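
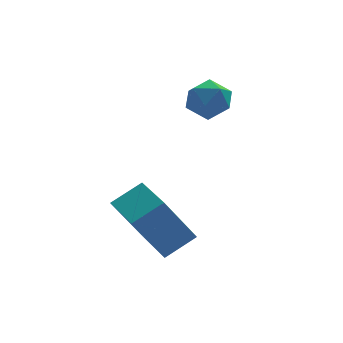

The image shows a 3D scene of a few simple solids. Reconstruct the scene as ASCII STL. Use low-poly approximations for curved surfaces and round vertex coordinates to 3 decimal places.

solid 
facet normal -0.941 0.199 0.272
outer loop
vertex -0.348 0.659 2.283
vertex -0.084 0.698 3.169
vertex -0.072 1.463 2.649
endloop
endfacet
facet normal -0.807 0.451 -0.382
outer loop
vertex -0.348 0.659 2.283
vertex -0.072 1.463 2.649
vertex 0.199 1.225 1.796
endloop
endfacet
facet normal -0.604 -0.097 -0.791
outer loop
vertex -0.348 0.659 2.283
vertex 0.199 1.225 1.796
vertex 0.354 0.312 1.79
endloop
endfacet
facet normal -0.613 -0.687 -0.389
outer loop
vertex -0.348 0.659 2.283
vertex 0.354 0.312 1.79
vertex 0.179 -0.013 2.639
endloop
endfacet
facet normal -0.822 -0.503 0.267
outer loop
vertex -0.348 0.659 2.283
vertex 0.179 -0.013 2.639
vertex -0.084 0.698 3.169
endloop
endfacet
facet normal -0.259 0.906 -0.335
outer loop
vertex 0.199 1.225 1.796
vertex -0.072 1.463 2.649
vertex 0.801 1.613 2.381
endloop
endfacet
facet normal -0.477 0.499 0.723
outer loop
vertex -0.072 1.463 2.649
vertex -0.084 0.698 3.169
vertex 0.626 1.288 3.23
endloop
endfacet
facet normal -0.284 -0.638 0.715
outer loop
vertex -0.084 0.698 3.169
vertex 0.179 -0.013 2.639
vertex 0.781 0.375 3.224
endloop
endfacet
facet normal 0.054 -0.936 -0.347
outer loop
vertex 0.179 -0.013 2.639
vertex 0.354 0.312 1.79
vertex 1.052 0.137 2.371
endloop
endfacet
facet normal 0.070 0.018 -0.997
outer loop
vertex 0.354 0.312 1.79
vertex 0.199 1.225 1.796
vertex 1.064 0.902 1.851
endloop
endfacet
facet normal 0.613 0.687 0.389
outer loop
vertex 1.328 0.941 2.737
vertex 0.801 1.613 2.381
vertex 0.626 1.288 3.23
endloop
endfacet
facet normal 0.604 0.097 0.791
outer loop
vertex 1.328 0.941 2.737
vertex 0.626 1.288 3.23
vertex 0.781 0.375 3.224
endloop
endfacet
facet normal 0.807 -0.451 0.382
outer loop
vertex 1.328 0.941 2.737
vertex 0.781 0.375 3.224
vertex 1.052 0.137 2.371
endloop
endfacet
facet normal 0.941 -0.199 -0.272
outer loop
vertex 1.328 0.941 2.737
vertex 1.052 0.137 2.371
vertex 1.064 0.902 1.851
endloop
endfacet
facet normal 0.822 0.503 -0.267
outer loop
vertex 1.328 0.941 2.737
vertex 1.064 0.902 1.851
vertex 0.801 1.613 2.381
endloop
endfacet
facet normal -0.054 0.936 0.347
outer loop
vertex 0.626 1.288 3.23
vertex 0.801 1.613 2.381
vertex -0.072 1.463 2.649
endloop
endfacet
facet normal -0.070 -0.018 0.997
outer loop
vertex 0.781 0.375 3.224
vertex 0.626 1.288 3.23
vertex -0.084 0.698 3.169
endloop
endfacet
facet normal 0.259 -0.906 0.335
outer loop
vertex 1.052 0.137 2.371
vertex 0.781 0.375 3.224
vertex 0.179 -0.013 2.639
endloop
endfacet
facet normal 0.477 -0.499 -0.723
outer loop
vertex 1.064 0.902 1.851
vertex 1.052 0.137 2.371
vertex 0.354 0.312 1.79
endloop
endfacet
facet normal 0.284 0.638 -0.715
outer loop
vertex 0.801 1.613 2.381
vertex 1.064 0.902 1.851
vertex 0.199 1.225 1.796
endloop
endfacet
facet normal -0.838 -0.194 -0.511
outer loop
vertex -3.082 -3.765 -0.41
vertex -3.433 -1.853 -0.559
vertex -1.989 -3.706 -2.225
endloop
endfacet
facet normal 0.180 -0.981 0.076
outer loop
vertex -0.867 -3.447 -1.541
vertex -3.082 -3.765 -0.41
vertex -1.989 -3.706 -2.225
endloop
endfacet
facet normal -0.838 -0.194 -0.511
outer loop
vertex -1.989 -3.706 -2.225
vertex -3.433 -1.853 -0.559
vertex -2.34 -1.794 -2.374
endloop
endfacet
facet normal 0.516 0.028 -0.856
outer loop
vertex -2.34 -1.794 -2.374
vertex -0.867 -3.447 -1.541
vertex -1.989 -3.706 -2.225
endloop
endfacet
facet normal -0.516 -0.028 0.856
outer loop
vertex -3.082 -3.765 -0.41
vertex -2.311 -1.594 0.125
vertex -3.433 -1.853 -0.559
endloop
endfacet
facet normal 0.180 -0.981 0.076
outer loop
vertex -1.96 -3.506 0.274
vertex -3.082 -3.765 -0.41
vertex -0.867 -3.447 -1.541
endloop
endfacet
facet normal -0.516 -0.028 0.856
outer loop
vertex -1.96 -3.506 0.274
vertex -2.311 -1.594 0.125
vertex -3.082 -3.765 -0.41
endloop
endfacet
facet normal -0.180 0.981 -0.076
outer loop
vertex -3.433 -1.853 -0.559
vertex -2.311 -1.594 0.125
vertex -2.34 -1.794 -2.374
endloop
endfacet
facet normal 0.516 0.028 -0.856
outer loop
vertex -1.218 -1.535 -1.69
vertex -0.867 -3.447 -1.541
vertex -2.34 -1.794 -2.374
endloop
endfacet
facet normal -0.180 0.981 -0.076
outer loop
vertex -2.34 -1.794 -2.374
vertex -2.311 -1.594 0.125
vertex -1.218 -1.535 -1.69
endloop
endfacet
facet normal 0.838 0.194 0.511
outer loop
vertex -1.218 -1.535 -1.69
vertex -1.96 -3.506 0.274
vertex -0.867 -3.447 -1.541
endloop
endfacet
facet normal 0.838 0.194 0.511
outer loop
vertex -2.311 -1.594 0.125
vertex -1.96 -3.506 0.274
vertex -1.218 -1.535 -1.69
endloop
endfacet

endsolid


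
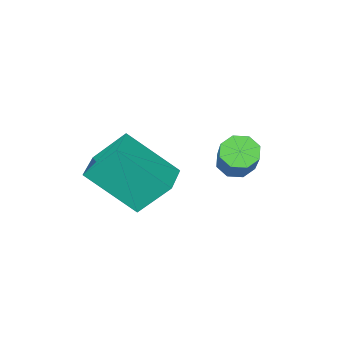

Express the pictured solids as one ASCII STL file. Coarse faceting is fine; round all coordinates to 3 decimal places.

solid 
facet normal -0.410 -0.614 -0.674
outer loop
vertex -3.272 -1.96 -3.883
vertex -3.652 -2.086 -3.537
vertex -3.594 -1.715 -3.91
endloop
endfacet
facet normal 0.449 0.509 -0.735
outer loop
vertex -3.272 -1.96 -3.883
vertex -3.594 -1.715 -3.91
vertex -2.607 -0.967 -2.789
endloop
endfacet
facet normal 0.449 0.509 -0.735
outer loop
vertex -2.607 -0.967 -2.789
vertex -3.594 -1.715 -3.91
vertex -2.929 -0.722 -2.816
endloop
endfacet
facet normal 0.410 0.613 0.676
outer loop
vertex -2.607 -0.967 -2.789
vertex -2.929 -0.722 -2.816
vertex -2.988 -1.094 -2.443
endloop
endfacet
facet normal -0.412 -0.613 -0.674
outer loop
vertex -3.594 -1.715 -3.91
vertex -3.652 -2.086 -3.537
vertex -3.95 -1.687 -3.718
endloop
endfacet
facet normal -0.244 0.787 -0.566
outer loop
vertex -3.594 -1.715 -3.91
vertex -3.95 -1.687 -3.718
vertex -2.929 -0.722 -2.816
endloop
endfacet
facet normal -0.244 0.787 -0.566
outer loop
vertex -2.929 -0.722 -2.816
vertex -3.95 -1.687 -3.718
vertex -3.285 -0.694 -2.624
endloop
endfacet
facet normal 0.412 0.612 0.675
outer loop
vertex -2.929 -0.722 -2.816
vertex -3.285 -0.694 -2.624
vertex -2.988 -1.094 -2.443
endloop
endfacet
facet normal -0.410 -0.613 -0.676
outer loop
vertex -3.95 -1.687 -3.718
vertex -3.652 -2.086 -3.537
vertex -4.132 -1.894 -3.42
endloop
endfacet
facet normal -0.794 0.604 -0.065
outer loop
vertex -3.95 -1.687 -3.718
vertex -4.132 -1.894 -3.42
vertex -3.285 -0.694 -2.624
endloop
endfacet
facet normal -0.794 0.604 -0.065
outer loop
vertex -3.285 -0.694 -2.624
vertex -4.132 -1.894 -3.42
vertex -3.467 -0.901 -2.326
endloop
endfacet
facet normal 0.411 0.611 0.676
outer loop
vertex -3.285 -0.694 -2.624
vertex -3.467 -0.901 -2.326
vertex -2.988 -1.094 -2.443
endloop
endfacet
facet normal -0.410 -0.612 -0.676
outer loop
vertex -4.132 -1.894 -3.42
vertex -3.652 -2.086 -3.537
vertex -4.033 -2.213 -3.191
endloop
endfacet
facet normal -0.878 0.067 0.473
outer loop
vertex -4.132 -1.894 -3.42
vertex -4.033 -2.213 -3.191
vertex -3.467 -0.901 -2.326
endloop
endfacet
facet normal -0.878 0.067 0.473
outer loop
vertex -3.467 -0.901 -2.326
vertex -4.033 -2.213 -3.191
vertex -3.368 -1.22 -2.097
endloop
endfacet
facet normal 0.412 0.612 0.675
outer loop
vertex -3.467 -0.901 -2.326
vertex -3.368 -1.22 -2.097
vertex -2.988 -1.094 -2.443
endloop
endfacet
facet normal -0.410 -0.613 -0.676
outer loop
vertex -4.033 -2.213 -3.191
vertex -3.652 -2.086 -3.537
vertex -3.711 -2.458 -3.164
endloop
endfacet
facet normal -0.449 -0.509 0.735
outer loop
vertex -4.033 -2.213 -3.191
vertex -3.711 -2.458 -3.164
vertex -3.368 -1.22 -2.097
endloop
endfacet
facet normal -0.449 -0.509 0.735
outer loop
vertex -3.368 -1.22 -2.097
vertex -3.711 -2.458 -3.164
vertex -3.046 -1.465 -2.07
endloop
endfacet
facet normal 0.410 0.614 0.674
outer loop
vertex -3.368 -1.22 -2.097
vertex -3.046 -1.465 -2.07
vertex -2.988 -1.094 -2.443
endloop
endfacet
facet normal -0.412 -0.612 -0.675
outer loop
vertex -3.711 -2.458 -3.164
vertex -3.652 -2.086 -3.537
vertex -3.355 -2.486 -3.356
endloop
endfacet
facet normal 0.244 -0.787 0.566
outer loop
vertex -3.711 -2.458 -3.164
vertex -3.355 -2.486 -3.356
vertex -3.046 -1.465 -2.07
endloop
endfacet
facet normal 0.244 -0.787 0.566
outer loop
vertex -3.046 -1.465 -2.07
vertex -3.355 -2.486 -3.356
vertex -2.69 -1.493 -2.262
endloop
endfacet
facet normal 0.412 0.613 0.674
outer loop
vertex -3.046 -1.465 -2.07
vertex -2.69 -1.493 -2.262
vertex -2.988 -1.094 -2.443
endloop
endfacet
facet normal -0.411 -0.611 -0.676
outer loop
vertex -3.355 -2.486 -3.356
vertex -3.652 -2.086 -3.537
vertex -3.173 -2.279 -3.654
endloop
endfacet
facet normal 0.794 -0.604 0.065
outer loop
vertex -3.355 -2.486 -3.356
vertex -3.173 -2.279 -3.654
vertex -2.69 -1.493 -2.262
endloop
endfacet
facet normal 0.794 -0.604 0.065
outer loop
vertex -2.69 -1.493 -2.262
vertex -3.173 -2.279 -3.654
vertex -2.508 -1.286 -2.56
endloop
endfacet
facet normal 0.410 0.613 0.676
outer loop
vertex -2.69 -1.493 -2.262
vertex -2.508 -1.286 -2.56
vertex -2.988 -1.094 -2.443
endloop
endfacet
facet normal -0.412 -0.612 -0.675
outer loop
vertex -3.173 -2.279 -3.654
vertex -3.652 -2.086 -3.537
vertex -3.272 -1.96 -3.883
endloop
endfacet
facet normal 0.878 -0.067 -0.473
outer loop
vertex -3.173 -2.279 -3.654
vertex -3.272 -1.96 -3.883
vertex -2.508 -1.286 -2.56
endloop
endfacet
facet normal 0.878 -0.067 -0.473
outer loop
vertex -2.508 -1.286 -2.56
vertex -3.272 -1.96 -3.883
vertex -2.607 -0.967 -2.789
endloop
endfacet
facet normal 0.410 0.612 0.676
outer loop
vertex -2.508 -1.286 -2.56
vertex -2.607 -0.967 -2.789
vertex -2.988 -1.094 -2.443
endloop
endfacet
facet normal -0.513 0.551 -0.658
outer loop
vertex -2.235 -2.552 -3.588
vertex -1.469 -1.849 -3.596
vertex -1.649 -3.202 -4.589
endloop
endfacet
facet normal -0.737 -0.676 0.008
outer loop
vertex -0.711 -4.211 -3.384
vertex -2.235 -2.552 -3.588
vertex -1.649 -3.202 -4.589
endloop
endfacet
facet normal -0.512 0.552 -0.659
outer loop
vertex -1.649 -3.202 -4.589
vertex -1.469 -1.849 -3.596
vertex -0.882 -2.5 -4.597
endloop
endfacet
facet normal 0.440 -0.490 -0.753
outer loop
vertex -0.882 -2.5 -4.597
vertex -0.711 -4.211 -3.384
vertex -1.649 -3.202 -4.589
endloop
endfacet
facet normal -0.441 0.489 0.753
outer loop
vertex -2.235 -2.552 -3.588
vertex -0.531 -2.858 -2.391
vertex -1.469 -1.849 -3.596
endloop
endfacet
facet normal -0.737 -0.676 0.008
outer loop
vertex -1.298 -3.56 -2.383
vertex -2.235 -2.552 -3.588
vertex -0.711 -4.211 -3.384
endloop
endfacet
facet normal -0.441 0.490 0.752
outer loop
vertex -1.298 -3.56 -2.383
vertex -0.531 -2.858 -2.391
vertex -2.235 -2.552 -3.588
endloop
endfacet
facet normal 0.737 0.676 -0.008
outer loop
vertex -1.469 -1.849 -3.596
vertex -0.531 -2.858 -2.391
vertex -0.882 -2.5 -4.597
endloop
endfacet
facet normal 0.441 -0.489 -0.752
outer loop
vertex 0.055 -3.508 -3.392
vertex -0.711 -4.211 -3.384
vertex -0.882 -2.5 -4.597
endloop
endfacet
facet normal 0.737 0.676 -0.008
outer loop
vertex -0.882 -2.5 -4.597
vertex -0.531 -2.858 -2.391
vertex 0.055 -3.508 -3.392
endloop
endfacet
facet normal 0.512 -0.551 0.659
outer loop
vertex 0.055 -3.508 -3.392
vertex -1.298 -3.56 -2.383
vertex -0.711 -4.211 -3.384
endloop
endfacet
facet normal 0.512 -0.552 0.658
outer loop
vertex -0.531 -2.858 -2.391
vertex -1.298 -3.56 -2.383
vertex 0.055 -3.508 -3.392
endloop
endfacet

endsolid


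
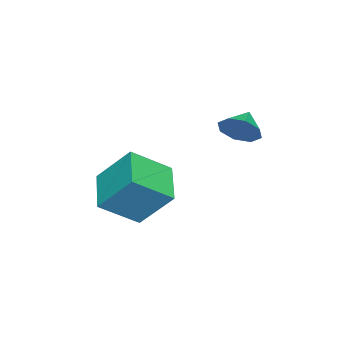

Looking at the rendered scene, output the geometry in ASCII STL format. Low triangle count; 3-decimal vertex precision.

solid 
facet normal -0.540 0.621 -0.568
outer loop
vertex -0.429 1.529 1.319
vertex 1.145 2.295 0.661
vertex -0.4 0.193 -0.169
endloop
endfacet
facet normal -0.842 -0.410 0.352
outer loop
vertex 0.615 -0.975 0.899
vertex -0.429 1.529 1.319
vertex -0.4 0.193 -0.169
endloop
endfacet
facet normal -0.540 0.621 -0.568
outer loop
vertex -0.4 0.193 -0.169
vertex 1.145 2.295 0.661
vertex 1.173 0.959 -0.827
endloop
endfacet
facet normal 0.014 -0.668 -0.744
outer loop
vertex 1.173 0.959 -0.827
vertex 0.615 -0.975 0.899
vertex -0.4 0.193 -0.169
endloop
endfacet
facet normal -0.014 0.668 0.744
outer loop
vertex -0.429 1.529 1.319
vertex 2.16 1.127 1.729
vertex 1.145 2.295 0.661
endloop
endfacet
facet normal -0.841 -0.410 0.352
outer loop
vertex 0.587 0.361 2.387
vertex -0.429 1.529 1.319
vertex 0.615 -0.975 0.899
endloop
endfacet
facet normal -0.014 0.668 0.744
outer loop
vertex 0.587 0.361 2.387
vertex 2.16 1.127 1.729
vertex -0.429 1.529 1.319
endloop
endfacet
facet normal 0.842 0.410 -0.352
outer loop
vertex 1.145 2.295 0.661
vertex 2.16 1.127 1.729
vertex 1.173 0.959 -0.827
endloop
endfacet
facet normal 0.014 -0.668 -0.744
outer loop
vertex 2.189 -0.209 0.241
vertex 0.615 -0.975 0.899
vertex 1.173 0.959 -0.827
endloop
endfacet
facet normal 0.841 0.410 -0.352
outer loop
vertex 1.173 0.959 -0.827
vertex 2.16 1.127 1.729
vertex 2.189 -0.209 0.241
endloop
endfacet
facet normal 0.540 -0.621 0.568
outer loop
vertex 2.189 -0.209 0.241
vertex 0.587 0.361 2.387
vertex 0.615 -0.975 0.899
endloop
endfacet
facet normal 0.540 -0.621 0.568
outer loop
vertex 2.16 1.127 1.729
vertex 0.587 0.361 2.387
vertex 2.189 -0.209 0.241
endloop
endfacet
facet normal 0.873 0.002 -0.487
outer loop
vertex -2.514 3.548 3.192
vertex -2.901 3.171 2.497
vertex -2.758 4.0 2.756
endloop
endfacet
facet normal -0.249 0.599 0.761
outer loop
vertex -2.514 3.548 3.192
vertex -2.758 4.0 2.756
vertex -3.879 3.169 3.043
endloop
endfacet
facet normal 0.873 0.002 -0.488
outer loop
vertex -2.758 4.0 2.756
vertex -2.901 3.171 2.497
vertex -3.086 3.967 2.169
endloop
endfacet
facet normal -0.534 0.807 0.253
outer loop
vertex -2.758 4.0 2.756
vertex -3.086 3.967 2.169
vertex -3.879 3.169 3.043
endloop
endfacet
facet normal 0.873 0.002 -0.488
outer loop
vertex -3.086 3.967 2.169
vertex -2.901 3.171 2.497
vertex -3.306 3.468 1.774
endloop
endfacet
facet normal -0.806 0.542 -0.236
outer loop
vertex -3.086 3.967 2.169
vertex -3.306 3.468 1.774
vertex -3.879 3.169 3.043
endloop
endfacet
facet normal 0.873 0.002 -0.488
outer loop
vertex -3.306 3.468 1.774
vertex -2.901 3.171 2.497
vertex -3.289 2.795 1.802
endloop
endfacet
facet normal -0.907 -0.040 -0.419
outer loop
vertex -3.306 3.468 1.774
vertex -3.289 2.795 1.802
vertex -3.879 3.169 3.043
endloop
endfacet
facet normal 0.873 0.003 -0.489
outer loop
vertex -3.289 2.795 1.802
vertex -2.901 3.171 2.497
vertex -3.044 2.343 2.237
endloop
endfacet
facet normal -0.776 -0.602 -0.188
outer loop
vertex -3.289 2.795 1.802
vertex -3.044 2.343 2.237
vertex -3.879 3.169 3.043
endloop
endfacet
facet normal 0.873 0.002 -0.487
outer loop
vertex -3.044 2.343 2.237
vertex -2.901 3.171 2.497
vertex -2.716 2.376 2.825
endloop
endfacet
facet normal -0.492 -0.810 0.320
outer loop
vertex -3.044 2.343 2.237
vertex -2.716 2.376 2.825
vertex -3.879 3.169 3.043
endloop
endfacet
facet normal 0.873 0.002 -0.488
outer loop
vertex -2.716 2.376 2.825
vertex -2.901 3.171 2.497
vertex -2.496 2.875 3.22
endloop
endfacet
facet normal -0.219 -0.544 0.810
outer loop
vertex -2.716 2.376 2.825
vertex -2.496 2.875 3.22
vertex -3.879 3.169 3.043
endloop
endfacet
facet normal 0.873 0.003 -0.488
outer loop
vertex -2.496 2.875 3.22
vertex -2.901 3.171 2.497
vertex -2.514 3.548 3.192
endloop
endfacet
facet normal -0.119 0.038 0.992
outer loop
vertex -2.496 2.875 3.22
vertex -2.514 3.548 3.192
vertex -3.879 3.169 3.043
endloop
endfacet

endsolid


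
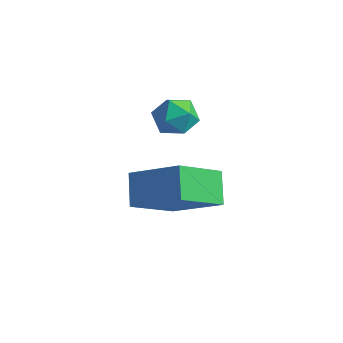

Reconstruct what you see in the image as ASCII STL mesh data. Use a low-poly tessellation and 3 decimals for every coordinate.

solid 
facet normal -0.366 0.446 0.816
outer loop
vertex 1.271 1.65 1.574
vertex 0.569 1.396 1.398
vertex 1.032 0.971 1.838
endloop
endfacet
facet normal 0.311 0.247 0.918
outer loop
vertex 1.271 1.65 1.574
vertex 1.032 0.971 1.838
vertex 1.749 1.049 1.574
endloop
endfacet
facet normal 0.710 0.565 0.419
outer loop
vertex 1.271 1.65 1.574
vertex 1.749 1.049 1.574
vertex 1.728 1.523 0.971
endloop
endfacet
facet normal 0.280 0.960 0.010
outer loop
vertex 1.271 1.65 1.574
vertex 1.728 1.523 0.971
vertex 0.999 1.737 0.862
endloop
endfacet
facet normal -0.385 0.887 0.255
outer loop
vertex 1.271 1.65 1.574
vertex 0.999 1.737 0.862
vertex 0.569 1.396 1.398
endloop
endfacet
facet normal 0.351 -0.458 0.817
outer loop
vertex 1.749 1.049 1.574
vertex 1.032 0.971 1.838
vertex 1.341 0.423 1.398
endloop
endfacet
facet normal -0.745 -0.136 0.653
outer loop
vertex 1.032 0.971 1.838
vertex 0.569 1.396 1.398
vertex 0.612 0.637 1.289
endloop
endfacet
facet normal -0.776 0.577 -0.255
outer loop
vertex 0.569 1.396 1.398
vertex 0.999 1.737 0.862
vertex 0.591 1.111 0.686
endloop
endfacet
facet normal 0.302 0.695 -0.653
outer loop
vertex 0.999 1.737 0.862
vertex 1.728 1.523 0.971
vertex 1.308 1.189 0.422
endloop
endfacet
facet normal 0.998 0.055 0.009
outer loop
vertex 1.728 1.523 0.971
vertex 1.749 1.049 1.574
vertex 1.771 0.764 0.862
endloop
endfacet
facet normal -0.280 -0.960 -0.010
outer loop
vertex 1.069 0.51 0.686
vertex 1.341 0.423 1.398
vertex 0.612 0.637 1.289
endloop
endfacet
facet normal -0.710 -0.565 -0.419
outer loop
vertex 1.069 0.51 0.686
vertex 0.612 0.637 1.289
vertex 0.591 1.111 0.686
endloop
endfacet
facet normal -0.311 -0.247 -0.918
outer loop
vertex 1.069 0.51 0.686
vertex 0.591 1.111 0.686
vertex 1.308 1.189 0.422
endloop
endfacet
facet normal 0.366 -0.446 -0.816
outer loop
vertex 1.069 0.51 0.686
vertex 1.308 1.189 0.422
vertex 1.771 0.764 0.862
endloop
endfacet
facet normal 0.385 -0.887 -0.255
outer loop
vertex 1.069 0.51 0.686
vertex 1.771 0.764 0.862
vertex 1.341 0.423 1.398
endloop
endfacet
facet normal -0.302 -0.695 0.653
outer loop
vertex 0.612 0.637 1.289
vertex 1.341 0.423 1.398
vertex 1.032 0.971 1.838
endloop
endfacet
facet normal -0.998 -0.055 -0.009
outer loop
vertex 0.591 1.111 0.686
vertex 0.612 0.637 1.289
vertex 0.569 1.396 1.398
endloop
endfacet
facet normal -0.351 0.458 -0.817
outer loop
vertex 1.308 1.189 0.422
vertex 0.591 1.111 0.686
vertex 0.999 1.737 0.862
endloop
endfacet
facet normal 0.745 0.136 -0.653
outer loop
vertex 1.771 0.764 0.862
vertex 1.308 1.189 0.422
vertex 1.728 1.523 0.971
endloop
endfacet
facet normal 0.776 -0.577 0.255
outer loop
vertex 1.341 0.423 1.398
vertex 1.771 0.764 0.862
vertex 1.749 1.049 1.574
endloop
endfacet
facet normal -0.518 0.555 0.651
outer loop
vertex 1.972 0.294 -0.195
vertex 2.282 1.889 -1.309
vertex 0.332 -0.077 -1.183
endloop
endfacet
facet normal -0.157 -0.810 0.565
outer loop
vertex 0.958 -0.749 -1.971
vertex 1.972 0.294 -0.195
vertex 0.332 -0.077 -1.183
endloop
endfacet
facet normal -0.518 0.555 0.651
outer loop
vertex 0.332 -0.077 -1.183
vertex 2.282 1.889 -1.309
vertex 0.642 1.518 -2.297
endloop
endfacet
facet normal -0.841 -0.190 -0.506
outer loop
vertex 0.642 1.518 -2.297
vertex 0.958 -0.749 -1.971
vertex 0.332 -0.077 -1.183
endloop
endfacet
facet normal 0.841 0.190 0.506
outer loop
vertex 1.972 0.294 -0.195
vertex 2.908 1.217 -2.097
vertex 2.282 1.889 -1.309
endloop
endfacet
facet normal -0.157 -0.810 0.565
outer loop
vertex 2.598 -0.378 -0.983
vertex 1.972 0.294 -0.195
vertex 0.958 -0.749 -1.971
endloop
endfacet
facet normal 0.841 0.190 0.506
outer loop
vertex 2.598 -0.378 -0.983
vertex 2.908 1.217 -2.097
vertex 1.972 0.294 -0.195
endloop
endfacet
facet normal 0.157 0.810 -0.565
outer loop
vertex 2.282 1.889 -1.309
vertex 2.908 1.217 -2.097
vertex 0.642 1.518 -2.297
endloop
endfacet
facet normal -0.841 -0.190 -0.506
outer loop
vertex 1.268 0.846 -3.085
vertex 0.958 -0.749 -1.971
vertex 0.642 1.518 -2.297
endloop
endfacet
facet normal 0.157 0.810 -0.565
outer loop
vertex 0.642 1.518 -2.297
vertex 2.908 1.217 -2.097
vertex 1.268 0.846 -3.085
endloop
endfacet
facet normal 0.518 -0.555 -0.651
outer loop
vertex 1.268 0.846 -3.085
vertex 2.598 -0.378 -0.983
vertex 0.958 -0.749 -1.971
endloop
endfacet
facet normal 0.518 -0.555 -0.651
outer loop
vertex 2.908 1.217 -2.097
vertex 2.598 -0.378 -0.983
vertex 1.268 0.846 -3.085
endloop
endfacet

endsolid


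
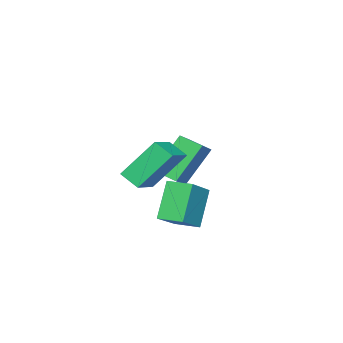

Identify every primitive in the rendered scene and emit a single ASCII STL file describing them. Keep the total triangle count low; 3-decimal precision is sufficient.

solid 
facet normal -0.558 0.251 0.791
outer loop
vertex -1.622 1.458 0.121
vertex -1.567 2.592 -0.2
vertex -2.633 1.318 -0.547
endloop
endfacet
facet normal -0.047 -0.961 0.272
outer loop
vertex -1.413 0.768 -2.28
vertex -1.622 1.458 0.121
vertex -2.633 1.318 -0.547
endloop
endfacet
facet normal -0.558 0.251 0.791
outer loop
vertex -2.633 1.318 -0.547
vertex -1.567 2.592 -0.2
vertex -2.578 2.452 -0.868
endloop
endfacet
facet normal -0.829 -0.115 -0.547
outer loop
vertex -2.578 2.452 -0.868
vertex -1.413 0.768 -2.28
vertex -2.633 1.318 -0.547
endloop
endfacet
facet normal 0.829 0.115 0.547
outer loop
vertex -1.622 1.458 0.121
vertex -0.347 2.042 -1.933
vertex -1.567 2.592 -0.2
endloop
endfacet
facet normal -0.047 -0.961 0.272
outer loop
vertex -0.402 0.908 -1.612
vertex -1.622 1.458 0.121
vertex -1.413 0.768 -2.28
endloop
endfacet
facet normal 0.829 0.115 0.547
outer loop
vertex -0.402 0.908 -1.612
vertex -0.347 2.042 -1.933
vertex -1.622 1.458 0.121
endloop
endfacet
facet normal 0.047 0.961 -0.272
outer loop
vertex -1.567 2.592 -0.2
vertex -0.347 2.042 -1.933
vertex -2.578 2.452 -0.868
endloop
endfacet
facet normal -0.829 -0.115 -0.547
outer loop
vertex -1.358 1.902 -2.601
vertex -1.413 0.768 -2.28
vertex -2.578 2.452 -0.868
endloop
endfacet
facet normal 0.047 0.961 -0.272
outer loop
vertex -2.578 2.452 -0.868
vertex -0.347 2.042 -1.933
vertex -1.358 1.902 -2.601
endloop
endfacet
facet normal 0.558 -0.251 -0.791
outer loop
vertex -1.358 1.902 -2.601
vertex -0.402 0.908 -1.612
vertex -1.413 0.768 -2.28
endloop
endfacet
facet normal 0.558 -0.251 -0.791
outer loop
vertex -0.347 2.042 -1.933
vertex -0.402 0.908 -1.612
vertex -1.358 1.902 -2.601
endloop
endfacet
facet normal -0.909 -0.132 -0.395
outer loop
vertex 1.796 3.02 1.463
vertex 1.888 3.89 0.96
vertex 2.677 1.959 -0.212
endloop
endfacet
facet normal -0.091 -0.862 0.498
outer loop
vertex 4.132 2.17 0.42
vertex 1.796 3.02 1.463
vertex 2.677 1.959 -0.212
endloop
endfacet
facet normal -0.909 -0.131 -0.396
outer loop
vertex 2.677 1.959 -0.212
vertex 1.888 3.89 0.96
vertex 2.77 2.83 -0.715
endloop
endfacet
facet normal 0.406 -0.489 -0.772
outer loop
vertex 2.77 2.83 -0.715
vertex 4.132 2.17 0.42
vertex 2.677 1.959 -0.212
endloop
endfacet
facet normal -0.406 0.489 0.772
outer loop
vertex 1.796 3.02 1.463
vertex 3.343 4.101 1.592
vertex 1.888 3.89 0.96
endloop
endfacet
facet normal -0.092 -0.863 0.498
outer loop
vertex 3.25 3.23 2.095
vertex 1.796 3.02 1.463
vertex 4.132 2.17 0.42
endloop
endfacet
facet normal -0.406 0.489 0.772
outer loop
vertex 3.25 3.23 2.095
vertex 3.343 4.101 1.592
vertex 1.796 3.02 1.463
endloop
endfacet
facet normal 0.091 0.862 -0.498
outer loop
vertex 1.888 3.89 0.96
vertex 3.343 4.101 1.592
vertex 2.77 2.83 -0.715
endloop
endfacet
facet normal 0.406 -0.489 -0.772
outer loop
vertex 4.224 3.04 -0.083
vertex 4.132 2.17 0.42
vertex 2.77 2.83 -0.715
endloop
endfacet
facet normal 0.092 0.862 -0.498
outer loop
vertex 2.77 2.83 -0.715
vertex 3.343 4.101 1.592
vertex 4.224 3.04 -0.083
endloop
endfacet
facet normal 0.909 0.132 0.395
outer loop
vertex 4.224 3.04 -0.083
vertex 3.25 3.23 2.095
vertex 4.132 2.17 0.42
endloop
endfacet
facet normal 0.909 0.131 0.395
outer loop
vertex 3.343 4.101 1.592
vertex 3.25 3.23 2.095
vertex 4.224 3.04 -0.083
endloop
endfacet
facet normal -0.552 -0.099 0.828
outer loop
vertex 2.589 3.372 -0.321
vertex 2.468 4.495 -0.268
vertex 1.042 3.255 -1.365
endloop
endfacet
facet normal 0.107 -0.993 -0.047
outer loop
vertex 2.112 3.445 -2.972
vertex 2.589 3.372 -0.321
vertex 1.042 3.255 -1.365
endloop
endfacet
facet normal -0.551 -0.099 0.828
outer loop
vertex 1.042 3.255 -1.365
vertex 2.468 4.495 -0.268
vertex 0.921 4.377 -1.312
endloop
endfacet
facet normal -0.827 -0.063 -0.558
outer loop
vertex 0.921 4.377 -1.312
vertex 2.112 3.445 -2.972
vertex 1.042 3.255 -1.365
endloop
endfacet
facet normal 0.827 0.063 0.558
outer loop
vertex 2.589 3.372 -0.321
vertex 3.538 4.685 -1.875
vertex 2.468 4.495 -0.268
endloop
endfacet
facet normal 0.107 -0.993 -0.047
outer loop
vertex 3.659 3.563 -1.928
vertex 2.589 3.372 -0.321
vertex 2.112 3.445 -2.972
endloop
endfacet
facet normal 0.827 0.063 0.558
outer loop
vertex 3.659 3.563 -1.928
vertex 3.538 4.685 -1.875
vertex 2.589 3.372 -0.321
endloop
endfacet
facet normal -0.107 0.993 0.046
outer loop
vertex 2.468 4.495 -0.268
vertex 3.538 4.685 -1.875
vertex 0.921 4.377 -1.312
endloop
endfacet
facet normal -0.827 -0.063 -0.558
outer loop
vertex 1.991 4.568 -2.919
vertex 2.112 3.445 -2.972
vertex 0.921 4.377 -1.312
endloop
endfacet
facet normal -0.107 0.993 0.047
outer loop
vertex 0.921 4.377 -1.312
vertex 3.538 4.685 -1.875
vertex 1.991 4.568 -2.919
endloop
endfacet
facet normal 0.551 0.099 -0.828
outer loop
vertex 1.991 4.568 -2.919
vertex 3.659 3.563 -1.928
vertex 2.112 3.445 -2.972
endloop
endfacet
facet normal 0.552 0.099 -0.828
outer loop
vertex 3.538 4.685 -1.875
vertex 3.659 3.563 -1.928
vertex 1.991 4.568 -2.919
endloop
endfacet

endsolid


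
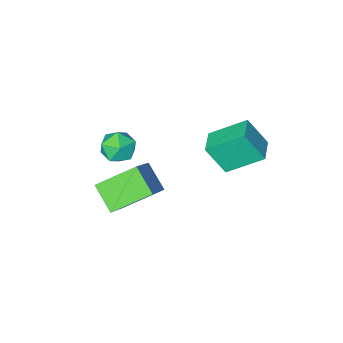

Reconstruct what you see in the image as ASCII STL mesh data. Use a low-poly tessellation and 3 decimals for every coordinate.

solid 
facet normal -0.385 0.408 -0.828
outer loop
vertex -1.921 3.706 2.088
vertex -1.25 4.546 2.19
vertex -0.753 2.889 1.143
endloop
endfacet
facet normal -0.621 -0.778 -0.095
outer loop
vertex -0.21 2.314 2.31
vertex -1.921 3.706 2.088
vertex -0.753 2.889 1.143
endloop
endfacet
facet normal -0.386 0.407 -0.828
outer loop
vertex -0.753 2.889 1.143
vertex -1.25 4.546 2.19
vertex -0.083 3.729 1.244
endloop
endfacet
facet normal 0.682 -0.478 -0.553
outer loop
vertex -0.083 3.729 1.244
vertex -0.21 2.314 2.31
vertex -0.753 2.889 1.143
endloop
endfacet
facet normal -0.682 0.478 0.553
outer loop
vertex -1.921 3.706 2.088
vertex -0.707 3.971 3.357
vertex -1.25 4.546 2.19
endloop
endfacet
facet normal -0.621 -0.778 -0.094
outer loop
vertex -1.377 3.131 3.256
vertex -1.921 3.706 2.088
vertex -0.21 2.314 2.31
endloop
endfacet
facet normal -0.682 0.478 0.553
outer loop
vertex -1.377 3.131 3.256
vertex -0.707 3.971 3.357
vertex -1.921 3.706 2.088
endloop
endfacet
facet normal 0.621 0.778 0.094
outer loop
vertex -1.25 4.546 2.19
vertex -0.707 3.971 3.357
vertex -0.083 3.729 1.244
endloop
endfacet
facet normal 0.682 -0.478 -0.553
outer loop
vertex 0.461 3.154 2.412
vertex -0.21 2.314 2.31
vertex -0.083 3.729 1.244
endloop
endfacet
facet normal 0.621 0.778 0.094
outer loop
vertex -0.083 3.729 1.244
vertex -0.707 3.971 3.357
vertex 0.461 3.154 2.412
endloop
endfacet
facet normal 0.385 -0.408 0.828
outer loop
vertex 0.461 3.154 2.412
vertex -1.377 3.131 3.256
vertex -0.21 2.314 2.31
endloop
endfacet
facet normal 0.385 -0.407 0.828
outer loop
vertex -0.707 3.971 3.357
vertex -1.377 3.131 3.256
vertex 0.461 3.154 2.412
endloop
endfacet
facet normal 0.433 0.139 0.891
outer loop
vertex 3.599 2.439 3.549
vertex 3.319 1.767 3.79
vertex 4.007 1.796 3.451
endloop
endfacet
facet normal 0.808 0.456 0.372
outer loop
vertex 3.599 2.439 3.549
vertex 4.007 1.796 3.451
vertex 3.971 2.318 2.889
endloop
endfacet
facet normal 0.380 0.924 0.045
outer loop
vertex 3.599 2.439 3.549
vertex 3.971 2.318 2.889
vertex 3.262 2.61 2.881
endloop
endfacet
facet normal -0.258 0.897 0.360
outer loop
vertex 3.599 2.439 3.549
vertex 3.262 2.61 2.881
vertex 2.858 2.27 3.438
endloop
endfacet
facet normal -0.226 0.411 0.883
outer loop
vertex 3.599 2.439 3.549
vertex 2.858 2.27 3.438
vertex 3.319 1.767 3.79
endloop
endfacet
facet normal 0.994 -0.042 -0.103
outer loop
vertex 3.971 2.318 2.889
vertex 4.007 1.796 3.451
vertex 3.922 1.57 2.722
endloop
endfacet
facet normal 0.386 -0.557 0.736
outer loop
vertex 4.007 1.796 3.451
vertex 3.319 1.767 3.79
vertex 3.518 1.23 3.279
endloop
endfacet
facet normal -0.680 -0.117 0.724
outer loop
vertex 3.319 1.767 3.79
vertex 2.858 2.27 3.438
vertex 2.809 1.522 3.271
endloop
endfacet
facet normal -0.732 0.670 -0.122
outer loop
vertex 2.858 2.27 3.438
vertex 3.262 2.61 2.881
vertex 2.773 2.044 2.709
endloop
endfacet
facet normal 0.301 0.714 -0.633
outer loop
vertex 3.262 2.61 2.881
vertex 3.971 2.318 2.889
vertex 3.461 2.073 2.37
endloop
endfacet
facet normal 0.258 -0.897 -0.360
outer loop
vertex 3.181 1.401 2.611
vertex 3.922 1.57 2.722
vertex 3.518 1.23 3.279
endloop
endfacet
facet normal -0.380 -0.924 -0.045
outer loop
vertex 3.181 1.401 2.611
vertex 3.518 1.23 3.279
vertex 2.809 1.522 3.271
endloop
endfacet
facet normal -0.808 -0.456 -0.372
outer loop
vertex 3.181 1.401 2.611
vertex 2.809 1.522 3.271
vertex 2.773 2.044 2.709
endloop
endfacet
facet normal -0.433 -0.139 -0.891
outer loop
vertex 3.181 1.401 2.611
vertex 2.773 2.044 2.709
vertex 3.461 2.073 2.37
endloop
endfacet
facet normal 0.226 -0.411 -0.883
outer loop
vertex 3.181 1.401 2.611
vertex 3.461 2.073 2.37
vertex 3.922 1.57 2.722
endloop
endfacet
facet normal 0.732 -0.670 0.122
outer loop
vertex 3.518 1.23 3.279
vertex 3.922 1.57 2.722
vertex 4.007 1.796 3.451
endloop
endfacet
facet normal -0.301 -0.714 0.633
outer loop
vertex 2.809 1.522 3.271
vertex 3.518 1.23 3.279
vertex 3.319 1.767 3.79
endloop
endfacet
facet normal -0.994 0.042 0.103
outer loop
vertex 2.773 2.044 2.709
vertex 2.809 1.522 3.271
vertex 2.858 2.27 3.438
endloop
endfacet
facet normal -0.386 0.557 -0.736
outer loop
vertex 3.461 2.073 2.37
vertex 2.773 2.044 2.709
vertex 3.262 2.61 2.881
endloop
endfacet
facet normal 0.680 0.117 -0.724
outer loop
vertex 3.922 1.57 2.722
vertex 3.461 2.073 2.37
vertex 3.971 2.318 2.889
endloop
endfacet
facet normal -0.570 -0.504 -0.649
outer loop
vertex 1.125 0.153 -0.786
vertex 1.067 1.234 -1.575
vertex 2.618 -0.407 -1.663
endloop
endfacet
facet normal 0.044 -0.807 0.590
outer loop
vertex 3.673 0.526 -0.465
vertex 1.125 0.153 -0.786
vertex 2.618 -0.407 -1.663
endloop
endfacet
facet normal -0.571 -0.505 -0.648
outer loop
vertex 2.618 -0.407 -1.663
vertex 1.067 1.234 -1.575
vertex 2.559 0.674 -2.453
endloop
endfacet
facet normal 0.820 -0.308 -0.482
outer loop
vertex 2.559 0.674 -2.453
vertex 3.673 0.526 -0.465
vertex 2.618 -0.407 -1.663
endloop
endfacet
facet normal -0.820 0.308 0.482
outer loop
vertex 1.125 0.153 -0.786
vertex 2.122 2.167 -0.377
vertex 1.067 1.234 -1.575
endloop
endfacet
facet normal 0.044 -0.807 0.589
outer loop
vertex 2.181 1.086 0.413
vertex 1.125 0.153 -0.786
vertex 3.673 0.526 -0.465
endloop
endfacet
facet normal -0.820 0.308 0.483
outer loop
vertex 2.181 1.086 0.413
vertex 2.122 2.167 -0.377
vertex 1.125 0.153 -0.786
endloop
endfacet
facet normal -0.044 0.807 -0.589
outer loop
vertex 1.067 1.234 -1.575
vertex 2.122 2.167 -0.377
vertex 2.559 0.674 -2.453
endloop
endfacet
facet normal 0.820 -0.308 -0.482
outer loop
vertex 3.615 1.607 -1.254
vertex 3.673 0.526 -0.465
vertex 2.559 0.674 -2.453
endloop
endfacet
facet normal -0.044 0.807 -0.589
outer loop
vertex 2.559 0.674 -2.453
vertex 2.122 2.167 -0.377
vertex 3.615 1.607 -1.254
endloop
endfacet
facet normal 0.571 0.504 0.648
outer loop
vertex 3.615 1.607 -1.254
vertex 2.181 1.086 0.413
vertex 3.673 0.526 -0.465
endloop
endfacet
facet normal 0.570 0.505 0.648
outer loop
vertex 2.122 2.167 -0.377
vertex 2.181 1.086 0.413
vertex 3.615 1.607 -1.254
endloop
endfacet

endsolid


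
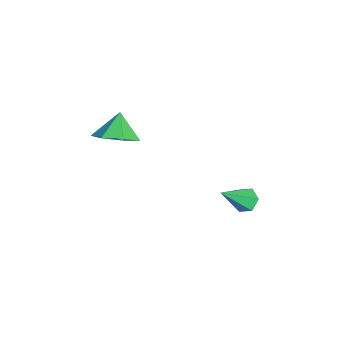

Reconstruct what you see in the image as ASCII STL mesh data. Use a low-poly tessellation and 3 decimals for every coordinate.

solid 
facet normal -0.383 0.568 -0.728
outer loop
vertex 2.931 1.819 -2.699
vertex 2.611 2.084 -2.324
vertex 3.123 2.278 -2.442
endloop
endfacet
facet normal 0.928 -0.221 -0.299
outer loop
vertex 2.931 1.819 -2.699
vertex 3.123 2.278 -2.442
vertex 3.289 1.076 -1.036
endloop
endfacet
facet normal -0.383 0.570 -0.727
outer loop
vertex 3.123 2.278 -2.442
vertex 2.611 2.084 -2.324
vertex 2.803 2.542 -2.066
endloop
endfacet
facet normal 0.801 0.499 0.332
outer loop
vertex 3.123 2.278 -2.442
vertex 2.803 2.542 -2.066
vertex 3.289 1.076 -1.036
endloop
endfacet
facet normal -0.382 0.570 -0.727
outer loop
vertex 2.803 2.542 -2.066
vertex 2.611 2.084 -2.324
vertex 2.291 2.349 -1.948
endloop
endfacet
facet normal -0.025 0.569 0.822
outer loop
vertex 2.803 2.542 -2.066
vertex 2.291 2.349 -1.948
vertex 3.289 1.076 -1.036
endloop
endfacet
facet normal -0.383 0.569 -0.727
outer loop
vertex 2.291 2.349 -1.948
vertex 2.611 2.084 -2.324
vertex 2.099 1.89 -2.206
endloop
endfacet
facet normal -0.726 -0.080 0.683
outer loop
vertex 2.291 2.349 -1.948
vertex 2.099 1.89 -2.206
vertex 3.289 1.076 -1.036
endloop
endfacet
facet normal -0.383 0.569 -0.727
outer loop
vertex 2.099 1.89 -2.206
vertex 2.611 2.084 -2.324
vertex 2.419 1.625 -2.582
endloop
endfacet
facet normal -0.599 -0.799 0.053
outer loop
vertex 2.099 1.89 -2.206
vertex 2.419 1.625 -2.582
vertex 3.289 1.076 -1.036
endloop
endfacet
facet normal -0.382 0.569 -0.728
outer loop
vertex 2.419 1.625 -2.582
vertex 2.611 2.084 -2.324
vertex 2.931 1.819 -2.699
endloop
endfacet
facet normal 0.229 -0.869 -0.438
outer loop
vertex 2.419 1.625 -2.582
vertex 2.931 1.819 -2.699
vertex 3.289 1.076 -1.036
endloop
endfacet
facet normal 0.647 -0.147 -0.748
outer loop
vertex 3.399 -2.437 2.512
vertex 2.696 -2.67 1.949
vertex 3.062 -1.829 2.101
endloop
endfacet
facet normal 0.114 0.599 0.793
outer loop
vertex 3.399 -2.437 2.512
vertex 3.062 -1.829 2.101
vertex 1.984 -2.51 2.771
endloop
endfacet
facet normal 0.648 -0.147 -0.748
outer loop
vertex 3.062 -1.829 2.101
vertex 2.696 -2.67 1.949
vertex 2.45 -1.855 1.576
endloop
endfacet
facet normal -0.336 0.875 0.349
outer loop
vertex 3.062 -1.829 2.101
vertex 2.45 -1.855 1.576
vertex 1.984 -2.51 2.771
endloop
endfacet
facet normal 0.648 -0.146 -0.747
outer loop
vertex 2.45 -1.855 1.576
vertex 2.696 -2.67 1.949
vertex 2.023 -2.495 1.331
endloop
endfacet
facet normal -0.829 0.559 -0.017
outer loop
vertex 2.45 -1.855 1.576
vertex 2.023 -2.495 1.331
vertex 1.984 -2.51 2.771
endloop
endfacet
facet normal 0.648 -0.147 -0.747
outer loop
vertex 2.023 -2.495 1.331
vertex 2.696 -2.67 1.949
vertex 2.103 -3.267 1.552
endloop
endfacet
facet normal -0.993 -0.111 -0.028
outer loop
vertex 2.023 -2.495 1.331
vertex 2.103 -3.267 1.552
vertex 1.984 -2.51 2.771
endloop
endfacet
facet normal 0.647 -0.146 -0.748
outer loop
vertex 2.103 -3.267 1.552
vertex 2.696 -2.67 1.949
vertex 2.63 -3.59 2.071
endloop
endfacet
facet normal -0.705 -0.631 0.323
outer loop
vertex 2.103 -3.267 1.552
vertex 2.63 -3.59 2.071
vertex 1.984 -2.51 2.771
endloop
endfacet
facet normal 0.647 -0.146 -0.748
outer loop
vertex 2.63 -3.59 2.071
vertex 2.696 -2.67 1.949
vertex 3.207 -3.22 2.498
endloop
endfacet
facet normal -0.181 -0.609 0.772
outer loop
vertex 2.63 -3.59 2.071
vertex 3.207 -3.22 2.498
vertex 1.984 -2.51 2.771
endloop
endfacet
facet normal 0.647 -0.145 -0.748
outer loop
vertex 3.207 -3.22 2.498
vertex 2.696 -2.67 1.949
vertex 3.399 -2.437 2.512
endloop
endfacet
facet normal 0.183 -0.062 0.981
outer loop
vertex 3.207 -3.22 2.498
vertex 3.399 -2.437 2.512
vertex 1.984 -2.51 2.771
endloop
endfacet

endsolid


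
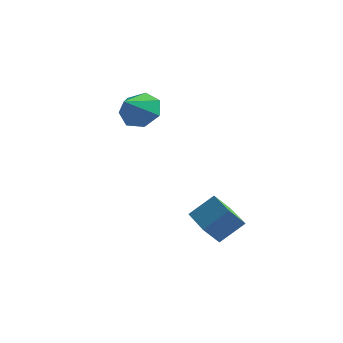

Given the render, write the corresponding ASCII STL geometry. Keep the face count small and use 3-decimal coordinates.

solid 
facet normal -0.799 0.599 0.047
outer loop
vertex 1.311 -3.836 -2.36
vertex 2.038 -2.945 -1.351
vertex 1.727 -3.215 -3.207
endloop
endfacet
facet normal -0.475 -0.582 -0.660
outer loop
vertex 3.462 -4.515 -3.309
vertex 1.311 -3.836 -2.36
vertex 1.727 -3.215 -3.207
endloop
endfacet
facet normal -0.799 0.599 0.047
outer loop
vertex 1.727 -3.215 -3.207
vertex 2.038 -2.945 -1.351
vertex 2.454 -2.324 -2.199
endloop
endfacet
facet normal 0.367 0.549 -0.751
outer loop
vertex 2.454 -2.324 -2.199
vertex 3.462 -4.515 -3.309
vertex 1.727 -3.215 -3.207
endloop
endfacet
facet normal -0.368 -0.550 0.750
outer loop
vertex 1.311 -3.836 -2.36
vertex 3.773 -4.245 -1.453
vertex 2.038 -2.945 -1.351
endloop
endfacet
facet normal -0.475 -0.583 -0.660
outer loop
vertex 3.046 -5.136 -2.461
vertex 1.311 -3.836 -2.36
vertex 3.462 -4.515 -3.309
endloop
endfacet
facet normal -0.368 -0.549 0.751
outer loop
vertex 3.046 -5.136 -2.461
vertex 3.773 -4.245 -1.453
vertex 1.311 -3.836 -2.36
endloop
endfacet
facet normal 0.475 0.582 0.660
outer loop
vertex 2.038 -2.945 -1.351
vertex 3.773 -4.245 -1.453
vertex 2.454 -2.324 -2.199
endloop
endfacet
facet normal 0.368 0.549 -0.750
outer loop
vertex 4.189 -3.624 -2.3
vertex 3.462 -4.515 -3.309
vertex 2.454 -2.324 -2.199
endloop
endfacet
facet normal 0.475 0.582 0.660
outer loop
vertex 2.454 -2.324 -2.199
vertex 3.773 -4.245 -1.453
vertex 4.189 -3.624 -2.3
endloop
endfacet
facet normal 0.799 -0.599 -0.047
outer loop
vertex 4.189 -3.624 -2.3
vertex 3.046 -5.136 -2.461
vertex 3.462 -4.515 -3.309
endloop
endfacet
facet normal 0.799 -0.599 -0.047
outer loop
vertex 3.773 -4.245 -1.453
vertex 3.046 -5.136 -2.461
vertex 4.189 -3.624 -2.3
endloop
endfacet
facet normal -0.089 0.835 -0.543
outer loop
vertex -1.081 -2.79 2.821
vertex -2.152 -2.814 2.96
vertex -1.404 -2.335 3.574
endloop
endfacet
facet normal 0.847 -0.208 0.489
outer loop
vertex -1.081 -2.79 2.821
vertex -1.404 -2.335 3.574
vertex -2.008 -4.166 3.84
endloop
endfacet
facet normal -0.088 0.835 -0.544
outer loop
vertex -1.404 -2.335 3.574
vertex -2.152 -2.814 2.96
vertex -2.29 -2.24 3.864
endloop
endfacet
facet normal 0.314 0.034 0.949
outer loop
vertex -1.404 -2.335 3.574
vertex -2.29 -2.24 3.864
vertex -2.008 -4.166 3.84
endloop
endfacet
facet normal -0.089 0.835 -0.544
outer loop
vertex -2.29 -2.24 3.864
vertex -2.152 -2.814 2.96
vertex -3.072 -2.577 3.474
endloop
endfacet
facet normal -0.420 -0.073 0.905
outer loop
vertex -2.29 -2.24 3.864
vertex -3.072 -2.577 3.474
vertex -2.008 -4.166 3.84
endloop
endfacet
facet normal -0.089 0.835 -0.543
outer loop
vertex -3.072 -2.577 3.474
vertex -2.152 -2.814 2.96
vertex -3.161 -3.093 2.696
endloop
endfacet
facet normal -0.804 -0.449 0.390
outer loop
vertex -3.072 -2.577 3.474
vertex -3.161 -3.093 2.696
vertex -2.008 -4.166 3.84
endloop
endfacet
facet normal -0.089 0.835 -0.543
outer loop
vertex -3.161 -3.093 2.696
vertex -2.152 -2.814 2.96
vertex -2.491 -3.398 2.117
endloop
endfacet
facet normal -0.548 -0.810 -0.207
outer loop
vertex -3.161 -3.093 2.696
vertex -2.491 -3.398 2.117
vertex -2.008 -4.166 3.84
endloop
endfacet
facet normal -0.088 0.835 -0.543
outer loop
vertex -2.491 -3.398 2.117
vertex -2.152 -2.814 2.96
vertex -1.565 -3.264 2.173
endloop
endfacet
facet normal 0.155 -0.886 -0.438
outer loop
vertex -2.491 -3.398 2.117
vertex -1.565 -3.264 2.173
vertex -2.008 -4.166 3.84
endloop
endfacet
facet normal -0.089 0.834 -0.544
outer loop
vertex -1.565 -3.264 2.173
vertex -2.152 -2.814 2.96
vertex -1.081 -2.79 2.821
endloop
endfacet
facet normal 0.776 -0.618 -0.128
outer loop
vertex -1.565 -3.264 2.173
vertex -1.081 -2.79 2.821
vertex -2.008 -4.166 3.84
endloop
endfacet

endsolid


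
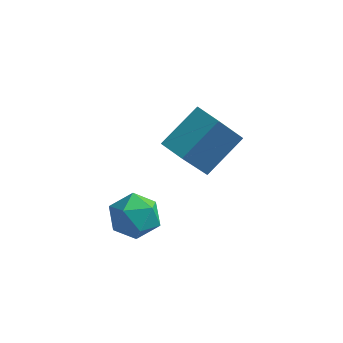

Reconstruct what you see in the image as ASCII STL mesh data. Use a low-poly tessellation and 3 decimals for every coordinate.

solid 
facet normal -0.873 0.484 0.059
outer loop
vertex -0.395 1.716 -0.227
vertex 0.381 2.986 0.838
vertex 0.088 2.787 -1.857
endloop
endfacet
facet normal -0.424 -0.694 -0.582
outer loop
vertex 0.979 2.294 -1.918
vertex -0.395 1.716 -0.227
vertex 0.088 2.787 -1.857
endloop
endfacet
facet normal -0.873 0.484 0.059
outer loop
vertex 0.088 2.787 -1.857
vertex 0.381 2.986 0.838
vertex 0.864 4.058 -0.793
endloop
endfacet
facet normal 0.239 0.533 -0.811
outer loop
vertex 0.864 4.058 -0.793
vertex 0.979 2.294 -1.918
vertex 0.088 2.787 -1.857
endloop
endfacet
facet normal -0.240 -0.534 0.811
outer loop
vertex -0.395 1.716 -0.227
vertex 1.272 2.493 0.777
vertex 0.381 2.986 0.838
endloop
endfacet
facet normal -0.424 -0.694 -0.582
outer loop
vertex 0.496 1.222 -0.287
vertex -0.395 1.716 -0.227
vertex 0.979 2.294 -1.918
endloop
endfacet
facet normal -0.241 -0.532 0.812
outer loop
vertex 0.496 1.222 -0.287
vertex 1.272 2.493 0.777
vertex -0.395 1.716 -0.227
endloop
endfacet
facet normal 0.424 0.694 0.582
outer loop
vertex 0.381 2.986 0.838
vertex 1.272 2.493 0.777
vertex 0.864 4.058 -0.793
endloop
endfacet
facet normal 0.241 0.533 -0.811
outer loop
vertex 1.755 3.564 -0.853
vertex 0.979 2.294 -1.918
vertex 0.864 4.058 -0.793
endloop
endfacet
facet normal 0.424 0.694 0.582
outer loop
vertex 0.864 4.058 -0.793
vertex 1.272 2.493 0.777
vertex 1.755 3.564 -0.853
endloop
endfacet
facet normal 0.873 -0.484 -0.059
outer loop
vertex 1.755 3.564 -0.853
vertex 0.496 1.222 -0.287
vertex 0.979 2.294 -1.918
endloop
endfacet
facet normal 0.873 -0.484 -0.059
outer loop
vertex 1.272 2.493 0.777
vertex 0.496 1.222 -0.287
vertex 1.755 3.564 -0.853
endloop
endfacet
facet normal 0.113 -0.075 0.991
outer loop
vertex -0.65 -0.122 -1.221
vertex -0.622 -1.044 -1.294
vertex 0.16 -0.552 -1.346
endloop
endfacet
facet normal 0.398 0.532 0.747
outer loop
vertex -0.65 -0.122 -1.221
vertex 0.16 -0.552 -1.346
vertex -0.024 0.23 -1.805
endloop
endfacet
facet normal -0.116 0.901 0.419
outer loop
vertex -0.65 -0.122 -1.221
vertex -0.024 0.23 -1.805
vertex -0.92 0.222 -2.036
endloop
endfacet
facet normal -0.720 0.521 0.458
outer loop
vertex -0.65 -0.122 -1.221
vertex -0.92 0.222 -2.036
vertex -1.29 -0.566 -1.721
endloop
endfacet
facet normal -0.578 -0.082 0.812
outer loop
vertex -0.65 -0.122 -1.221
vertex -1.29 -0.566 -1.721
vertex -0.622 -1.044 -1.294
endloop
endfacet
facet normal 0.894 0.364 0.262
outer loop
vertex -0.024 0.23 -1.805
vertex 0.16 -0.552 -1.346
vertex 0.39 -0.474 -2.239
endloop
endfacet
facet normal 0.433 -0.619 0.655
outer loop
vertex 0.16 -0.552 -1.346
vertex -0.622 -1.044 -1.294
vertex 0.02 -1.262 -1.924
endloop
endfacet
facet normal -0.685 -0.629 0.367
outer loop
vertex -0.622 -1.044 -1.294
vertex -1.29 -0.566 -1.721
vertex -0.876 -1.27 -2.155
endloop
endfacet
facet normal -0.915 0.348 -0.205
outer loop
vertex -1.29 -0.566 -1.721
vertex -0.92 0.222 -2.036
vertex -1.06 -0.488 -2.614
endloop
endfacet
facet normal 0.061 0.961 -0.270
outer loop
vertex -0.92 0.222 -2.036
vertex -0.024 0.23 -1.805
vertex -0.278 0.004 -2.666
endloop
endfacet
facet normal 0.720 -0.521 -0.458
outer loop
vertex -0.25 -0.918 -2.739
vertex 0.39 -0.474 -2.239
vertex 0.02 -1.262 -1.924
endloop
endfacet
facet normal 0.116 -0.901 -0.419
outer loop
vertex -0.25 -0.918 -2.739
vertex 0.02 -1.262 -1.924
vertex -0.876 -1.27 -2.155
endloop
endfacet
facet normal -0.398 -0.532 -0.747
outer loop
vertex -0.25 -0.918 -2.739
vertex -0.876 -1.27 -2.155
vertex -1.06 -0.488 -2.614
endloop
endfacet
facet normal -0.113 0.075 -0.991
outer loop
vertex -0.25 -0.918 -2.739
vertex -1.06 -0.488 -2.614
vertex -0.278 0.004 -2.666
endloop
endfacet
facet normal 0.578 0.082 -0.812
outer loop
vertex -0.25 -0.918 -2.739
vertex -0.278 0.004 -2.666
vertex 0.39 -0.474 -2.239
endloop
endfacet
facet normal 0.915 -0.348 0.205
outer loop
vertex 0.02 -1.262 -1.924
vertex 0.39 -0.474 -2.239
vertex 0.16 -0.552 -1.346
endloop
endfacet
facet normal -0.061 -0.961 0.270
outer loop
vertex -0.876 -1.27 -2.155
vertex 0.02 -1.262 -1.924
vertex -0.622 -1.044 -1.294
endloop
endfacet
facet normal -0.894 -0.364 -0.262
outer loop
vertex -1.06 -0.488 -2.614
vertex -0.876 -1.27 -2.155
vertex -1.29 -0.566 -1.721
endloop
endfacet
facet normal -0.433 0.619 -0.655
outer loop
vertex -0.278 0.004 -2.666
vertex -1.06 -0.488 -2.614
vertex -0.92 0.222 -2.036
endloop
endfacet
facet normal 0.685 0.629 -0.367
outer loop
vertex 0.39 -0.474 -2.239
vertex -0.278 0.004 -2.666
vertex -0.024 0.23 -1.805
endloop
endfacet

endsolid


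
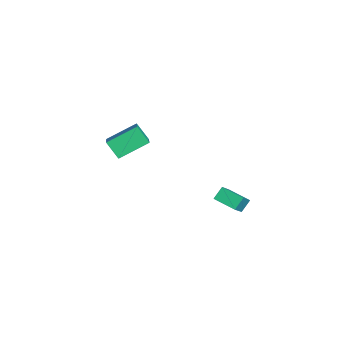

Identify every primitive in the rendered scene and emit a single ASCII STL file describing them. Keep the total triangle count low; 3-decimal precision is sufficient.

solid 
facet normal -0.661 -0.710 0.242
outer loop
vertex 3.408 2.561 2.466
vertex 2.275 3.196 1.233
vertex 3.758 2.032 1.871
endloop
endfacet
facet normal 0.633 -0.355 0.688
outer loop
vertex 4.645 2.984 1.547
vertex 3.408 2.561 2.466
vertex 3.758 2.032 1.871
endloop
endfacet
facet normal -0.661 -0.710 0.241
outer loop
vertex 3.758 2.032 1.871
vertex 2.275 3.196 1.233
vertex 2.626 2.667 0.638
endloop
endfacet
facet normal 0.403 -0.608 -0.684
outer loop
vertex 2.626 2.667 0.638
vertex 4.645 2.984 1.547
vertex 3.758 2.032 1.871
endloop
endfacet
facet normal -0.403 0.608 0.684
outer loop
vertex 3.408 2.561 2.466
vertex 3.162 4.148 0.909
vertex 2.275 3.196 1.233
endloop
endfacet
facet normal 0.633 -0.355 0.688
outer loop
vertex 4.294 3.513 2.142
vertex 3.408 2.561 2.466
vertex 4.645 2.984 1.547
endloop
endfacet
facet normal -0.403 0.608 0.684
outer loop
vertex 4.294 3.513 2.142
vertex 3.162 4.148 0.909
vertex 3.408 2.561 2.466
endloop
endfacet
facet normal -0.632 0.355 -0.689
outer loop
vertex 2.275 3.196 1.233
vertex 3.162 4.148 0.909
vertex 2.626 2.667 0.638
endloop
endfacet
facet normal 0.403 -0.608 -0.684
outer loop
vertex 3.512 3.619 0.314
vertex 4.645 2.984 1.547
vertex 2.626 2.667 0.638
endloop
endfacet
facet normal -0.633 0.355 -0.688
outer loop
vertex 2.626 2.667 0.638
vertex 3.162 4.148 0.909
vertex 3.512 3.619 0.314
endloop
endfacet
facet normal 0.661 0.710 -0.242
outer loop
vertex 3.512 3.619 0.314
vertex 4.294 3.513 2.142
vertex 4.645 2.984 1.547
endloop
endfacet
facet normal 0.662 0.710 -0.242
outer loop
vertex 3.162 4.148 0.909
vertex 4.294 3.513 2.142
vertex 3.512 3.619 0.314
endloop
endfacet
facet normal -0.846 0.128 -0.518
outer loop
vertex -4.461 -0.642 2.209
vertex -3.8 -0.076 1.27
vertex -4.188 -2.426 1.324
endloop
endfacet
facet normal -0.516 -0.443 0.733
outer loop
vertex -2.48 -2.684 2.37
vertex -4.461 -0.642 2.209
vertex -4.188 -2.426 1.324
endloop
endfacet
facet normal -0.846 0.128 -0.518
outer loop
vertex -4.188 -2.426 1.324
vertex -3.8 -0.076 1.27
vertex -3.528 -1.859 0.385
endloop
endfacet
facet normal 0.136 -0.887 -0.440
outer loop
vertex -3.528 -1.859 0.385
vertex -2.48 -2.684 2.37
vertex -4.188 -2.426 1.324
endloop
endfacet
facet normal -0.135 0.888 0.440
outer loop
vertex -4.461 -0.642 2.209
vertex -2.092 -0.334 2.316
vertex -3.8 -0.076 1.27
endloop
endfacet
facet normal -0.516 -0.443 0.733
outer loop
vertex -2.752 -0.901 3.255
vertex -4.461 -0.642 2.209
vertex -2.48 -2.684 2.37
endloop
endfacet
facet normal -0.135 0.887 0.441
outer loop
vertex -2.752 -0.901 3.255
vertex -2.092 -0.334 2.316
vertex -4.461 -0.642 2.209
endloop
endfacet
facet normal 0.516 0.443 -0.733
outer loop
vertex -3.8 -0.076 1.27
vertex -2.092 -0.334 2.316
vertex -3.528 -1.859 0.385
endloop
endfacet
facet normal 0.135 -0.888 -0.440
outer loop
vertex -1.819 -2.118 1.431
vertex -2.48 -2.684 2.37
vertex -3.528 -1.859 0.385
endloop
endfacet
facet normal 0.516 0.443 -0.733
outer loop
vertex -3.528 -1.859 0.385
vertex -2.092 -0.334 2.316
vertex -1.819 -2.118 1.431
endloop
endfacet
facet normal 0.846 -0.128 0.518
outer loop
vertex -1.819 -2.118 1.431
vertex -2.752 -0.901 3.255
vertex -2.48 -2.684 2.37
endloop
endfacet
facet normal 0.846 -0.127 0.518
outer loop
vertex -2.092 -0.334 2.316
vertex -2.752 -0.901 3.255
vertex -1.819 -2.118 1.431
endloop
endfacet

endsolid


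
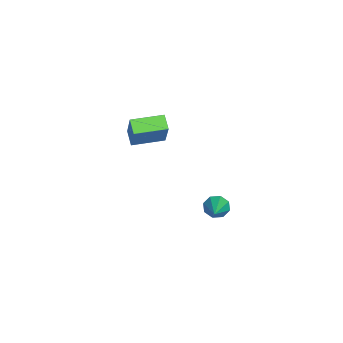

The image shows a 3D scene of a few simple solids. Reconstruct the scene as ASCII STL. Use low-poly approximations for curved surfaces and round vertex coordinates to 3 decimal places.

solid 
facet normal -0.803 -0.288 0.523
outer loop
vertex -3.364 -2.124 -1.459
vertex -3.965 -0.312 -1.385
vertex -4.413 -2.401 -3.222
endloop
endfacet
facet normal 0.315 -0.948 -0.038
outer loop
vertex -3.595 -2.108 -3.755
vertex -3.364 -2.124 -1.459
vertex -4.413 -2.401 -3.222
endloop
endfacet
facet normal -0.803 -0.288 0.523
outer loop
vertex -4.413 -2.401 -3.222
vertex -3.965 -0.312 -1.385
vertex -5.014 -0.589 -3.148
endloop
endfacet
facet normal -0.507 -0.133 -0.852
outer loop
vertex -5.014 -0.589 -3.148
vertex -3.595 -2.108 -3.755
vertex -4.413 -2.401 -3.222
endloop
endfacet
facet normal 0.507 0.133 0.852
outer loop
vertex -3.364 -2.124 -1.459
vertex -3.147 -0.019 -1.918
vertex -3.965 -0.312 -1.385
endloop
endfacet
facet normal 0.315 -0.948 -0.038
outer loop
vertex -2.546 -1.831 -1.992
vertex -3.364 -2.124 -1.459
vertex -3.595 -2.108 -3.755
endloop
endfacet
facet normal 0.507 0.133 0.852
outer loop
vertex -2.546 -1.831 -1.992
vertex -3.147 -0.019 -1.918
vertex -3.364 -2.124 -1.459
endloop
endfacet
facet normal -0.315 0.948 0.038
outer loop
vertex -3.965 -0.312 -1.385
vertex -3.147 -0.019 -1.918
vertex -5.014 -0.589 -3.148
endloop
endfacet
facet normal -0.507 -0.133 -0.852
outer loop
vertex -4.196 -0.296 -3.681
vertex -3.595 -2.108 -3.755
vertex -5.014 -0.589 -3.148
endloop
endfacet
facet normal -0.315 0.948 0.038
outer loop
vertex -5.014 -0.589 -3.148
vertex -3.147 -0.019 -1.918
vertex -4.196 -0.296 -3.681
endloop
endfacet
facet normal 0.803 0.288 -0.523
outer loop
vertex -4.196 -0.296 -3.681
vertex -2.546 -1.831 -1.992
vertex -3.595 -2.108 -3.755
endloop
endfacet
facet normal 0.803 0.288 -0.523
outer loop
vertex -3.147 -0.019 -1.918
vertex -2.546 -1.831 -1.992
vertex -4.196 -0.296 -3.681
endloop
endfacet
facet normal -0.890 -0.005 -0.456
outer loop
vertex 2.228 3.285 -4.564
vertex 1.946 2.924 -4.009
vertex 2.027 3.62 -4.175
endloop
endfacet
facet normal 0.529 0.759 -0.380
outer loop
vertex 2.228 3.285 -4.564
vertex 2.027 3.62 -4.175
vertex 3.814 2.936 -3.051
endloop
endfacet
facet normal -0.890 -0.005 -0.457
outer loop
vertex 2.027 3.62 -4.175
vertex 1.946 2.924 -4.009
vertex 1.778 3.547 -3.689
endloop
endfacet
facet normal 0.206 0.947 0.248
outer loop
vertex 2.027 3.62 -4.175
vertex 1.778 3.547 -3.689
vertex 3.814 2.936 -3.051
endloop
endfacet
facet normal -0.890 -0.005 -0.457
outer loop
vertex 1.778 3.547 -3.689
vertex 1.946 2.924 -4.009
vertex 1.627 3.109 -3.39
endloop
endfacet
facet normal -0.080 0.581 0.810
outer loop
vertex 1.778 3.547 -3.689
vertex 1.627 3.109 -3.39
vertex 3.814 2.936 -3.051
endloop
endfacet
facet normal -0.890 -0.006 -0.457
outer loop
vertex 1.627 3.109 -3.39
vertex 1.946 2.924 -4.009
vertex 1.663 2.563 -3.453
endloop
endfacet
facet normal -0.162 -0.124 0.979
outer loop
vertex 1.627 3.109 -3.39
vertex 1.663 2.563 -3.453
vertex 3.814 2.936 -3.051
endloop
endfacet
facet normal -0.890 -0.005 -0.456
outer loop
vertex 1.663 2.563 -3.453
vertex 1.946 2.924 -4.009
vertex 1.864 2.228 -3.842
endloop
endfacet
facet normal 0.009 -0.756 0.655
outer loop
vertex 1.663 2.563 -3.453
vertex 1.864 2.228 -3.842
vertex 3.814 2.936 -3.051
endloop
endfacet
facet normal -0.890 -0.005 -0.457
outer loop
vertex 1.864 2.228 -3.842
vertex 1.946 2.924 -4.009
vertex 2.113 2.301 -4.328
endloop
endfacet
facet normal 0.331 -0.943 0.028
outer loop
vertex 1.864 2.228 -3.842
vertex 2.113 2.301 -4.328
vertex 3.814 2.936 -3.051
endloop
endfacet
facet normal -0.890 -0.005 -0.456
outer loop
vertex 2.113 2.301 -4.328
vertex 1.946 2.924 -4.009
vertex 2.264 2.739 -4.628
endloop
endfacet
facet normal 0.617 -0.578 -0.534
outer loop
vertex 2.113 2.301 -4.328
vertex 2.264 2.739 -4.628
vertex 3.814 2.936 -3.051
endloop
endfacet
facet normal -0.890 -0.005 -0.456
outer loop
vertex 2.264 2.739 -4.628
vertex 1.946 2.924 -4.009
vertex 2.228 3.285 -4.564
endloop
endfacet
facet normal 0.699 0.129 -0.703
outer loop
vertex 2.264 2.739 -4.628
vertex 2.228 3.285 -4.564
vertex 3.814 2.936 -3.051
endloop
endfacet

endsolid


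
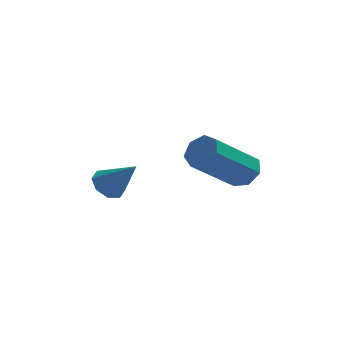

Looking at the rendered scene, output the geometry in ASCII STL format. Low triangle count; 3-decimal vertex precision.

solid 
facet normal 0.662 0.387 -0.642
outer loop
vertex 3.111 0.558 1.74
vertex 2.685 0.564 1.304
vertex 2.822 1.0 1.708
endloop
endfacet
facet normal 0.513 0.391 0.764
outer loop
vertex 3.111 0.558 1.74
vertex 2.822 1.0 1.708
vertex 1.802 -0.21 3.012
endloop
endfacet
facet normal 0.512 0.392 0.764
outer loop
vertex 1.802 -0.21 3.012
vertex 2.822 1.0 1.708
vertex 1.512 0.232 2.98
endloop
endfacet
facet normal -0.661 -0.387 0.642
outer loop
vertex 1.802 -0.21 3.012
vertex 1.512 0.232 2.98
vertex 1.375 -0.204 2.576
endloop
endfacet
facet normal 0.661 0.388 -0.643
outer loop
vertex 2.822 1.0 1.708
vertex 2.685 0.564 1.304
vertex 2.429 1.113 1.372
endloop
endfacet
facet normal -0.109 0.897 0.429
outer loop
vertex 2.822 1.0 1.708
vertex 2.429 1.113 1.372
vertex 1.512 0.232 2.98
endloop
endfacet
facet normal -0.107 0.896 0.430
outer loop
vertex 1.512 0.232 2.98
vertex 2.429 1.113 1.372
vertex 1.119 0.346 2.644
endloop
endfacet
facet normal -0.661 -0.387 0.642
outer loop
vertex 1.512 0.232 2.98
vertex 1.119 0.346 2.644
vertex 1.375 -0.204 2.576
endloop
endfacet
facet normal 0.661 0.388 -0.642
outer loop
vertex 2.429 1.113 1.372
vertex 2.685 0.564 1.304
vertex 2.229 0.813 0.985
endloop
endfacet
facet normal -0.648 0.727 -0.229
outer loop
vertex 2.429 1.113 1.372
vertex 2.229 0.813 0.985
vertex 1.119 0.346 2.644
endloop
endfacet
facet normal -0.647 0.727 -0.228
outer loop
vertex 1.119 0.346 2.644
vertex 2.229 0.813 0.985
vertex 0.919 0.046 2.256
endloop
endfacet
facet normal -0.662 -0.388 0.641
outer loop
vertex 1.119 0.346 2.644
vertex 0.919 0.046 2.256
vertex 1.375 -0.204 2.576
endloop
endfacet
facet normal 0.661 0.387 -0.643
outer loop
vertex 2.229 0.813 0.985
vertex 2.685 0.564 1.304
vertex 2.372 0.325 0.838
endloop
endfacet
facet normal -0.699 0.010 -0.715
outer loop
vertex 2.229 0.813 0.985
vertex 2.372 0.325 0.838
vertex 0.919 0.046 2.256
endloop
endfacet
facet normal -0.699 0.009 -0.715
outer loop
vertex 0.919 0.046 2.256
vertex 2.372 0.325 0.838
vertex 1.062 -0.442 2.11
endloop
endfacet
facet normal -0.662 -0.386 0.642
outer loop
vertex 0.919 0.046 2.256
vertex 1.062 -0.442 2.11
vertex 1.375 -0.204 2.576
endloop
endfacet
facet normal 0.661 0.388 -0.643
outer loop
vertex 2.372 0.325 0.838
vertex 2.685 0.564 1.304
vertex 2.751 0.017 1.042
endloop
endfacet
facet normal -0.224 -0.715 -0.662
outer loop
vertex 2.372 0.325 0.838
vertex 2.751 0.017 1.042
vertex 1.062 -0.442 2.11
endloop
endfacet
facet normal -0.225 -0.714 -0.663
outer loop
vertex 1.062 -0.442 2.11
vertex 2.751 0.017 1.042
vertex 1.441 -0.751 2.314
endloop
endfacet
facet normal -0.661 -0.387 0.642
outer loop
vertex 1.062 -0.442 2.11
vertex 1.441 -0.751 2.314
vertex 1.375 -0.204 2.576
endloop
endfacet
facet normal 0.662 0.387 -0.641
outer loop
vertex 2.751 0.017 1.042
vertex 2.685 0.564 1.304
vertex 3.08 0.12 1.444
endloop
endfacet
facet normal 0.419 -0.901 -0.112
outer loop
vertex 2.751 0.017 1.042
vertex 3.08 0.12 1.444
vertex 1.441 -0.751 2.314
endloop
endfacet
facet normal 0.420 -0.901 -0.111
outer loop
vertex 1.441 -0.751 2.314
vertex 3.08 0.12 1.444
vertex 1.77 -0.647 2.715
endloop
endfacet
facet normal -0.661 -0.388 0.643
outer loop
vertex 1.441 -0.751 2.314
vertex 1.77 -0.647 2.715
vertex 1.375 -0.204 2.576
endloop
endfacet
facet normal 0.662 0.387 -0.642
outer loop
vertex 3.08 0.12 1.444
vertex 2.685 0.564 1.304
vertex 3.111 0.558 1.74
endloop
endfacet
facet normal 0.748 -0.407 0.525
outer loop
vertex 3.08 0.12 1.444
vertex 3.111 0.558 1.74
vertex 1.77 -0.647 2.715
endloop
endfacet
facet normal 0.748 -0.410 0.522
outer loop
vertex 1.77 -0.647 2.715
vertex 3.111 0.558 1.74
vertex 1.802 -0.21 3.012
endloop
endfacet
facet normal -0.661 -0.388 0.642
outer loop
vertex 1.77 -0.647 2.715
vertex 1.802 -0.21 3.012
vertex 1.375 -0.204 2.576
endloop
endfacet
facet normal -0.570 0.387 -0.725
outer loop
vertex -0.827 0.945 0.164
vertex -1.137 1.243 0.567
vertex -0.655 1.354 0.247
endloop
endfacet
facet normal 0.888 -0.303 -0.346
outer loop
vertex -0.827 0.945 0.164
vertex -0.655 1.354 0.247
vertex -0.363 0.717 1.553
endloop
endfacet
facet normal -0.570 0.387 -0.725
outer loop
vertex -0.655 1.354 0.247
vertex -1.137 1.243 0.567
vertex -0.765 1.698 0.517
endloop
endfacet
facet normal 0.940 0.337 -0.046
outer loop
vertex -0.655 1.354 0.247
vertex -0.765 1.698 0.517
vertex -0.363 0.717 1.553
endloop
endfacet
facet normal -0.571 0.387 -0.724
outer loop
vertex -0.765 1.698 0.517
vertex -1.137 1.243 0.567
vertex -1.093 1.776 0.817
endloop
endfacet
facet normal 0.567 0.696 0.439
outer loop
vertex -0.765 1.698 0.517
vertex -1.093 1.776 0.817
vertex -0.363 0.717 1.553
endloop
endfacet
facet normal -0.570 0.387 -0.725
outer loop
vertex -1.093 1.776 0.817
vertex -1.137 1.243 0.567
vertex -1.448 1.542 0.971
endloop
endfacet
facet normal -0.014 0.564 0.826
outer loop
vertex -1.093 1.776 0.817
vertex -1.448 1.542 0.971
vertex -0.363 0.717 1.553
endloop
endfacet
facet normal -0.570 0.387 -0.725
outer loop
vertex -1.448 1.542 0.971
vertex -1.137 1.243 0.567
vertex -1.62 1.133 0.888
endloop
endfacet
facet normal -0.464 0.015 0.886
outer loop
vertex -1.448 1.542 0.971
vertex -1.62 1.133 0.888
vertex -0.363 0.717 1.553
endloop
endfacet
facet normal -0.570 0.388 -0.724
outer loop
vertex -1.62 1.133 0.888
vertex -1.137 1.243 0.567
vertex -1.51 0.789 0.617
endloop
endfacet
facet normal -0.516 -0.626 0.585
outer loop
vertex -1.62 1.133 0.888
vertex -1.51 0.789 0.617
vertex -0.363 0.717 1.553
endloop
endfacet
facet normal -0.570 0.388 -0.724
outer loop
vertex -1.51 0.789 0.617
vertex -1.137 1.243 0.567
vertex -1.182 0.711 0.317
endloop
endfacet
facet normal -0.143 -0.985 0.100
outer loop
vertex -1.51 0.789 0.617
vertex -1.182 0.711 0.317
vertex -0.363 0.717 1.553
endloop
endfacet
facet normal -0.569 0.389 -0.725
outer loop
vertex -1.182 0.711 0.317
vertex -1.137 1.243 0.567
vertex -0.827 0.945 0.164
endloop
endfacet
facet normal 0.438 -0.852 -0.286
outer loop
vertex -1.182 0.711 0.317
vertex -0.827 0.945 0.164
vertex -0.363 0.717 1.553
endloop
endfacet

endsolid


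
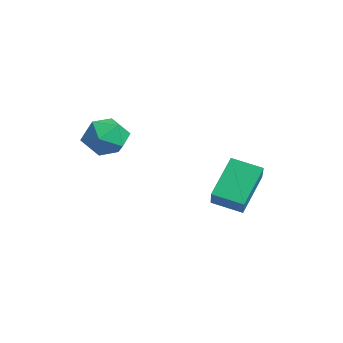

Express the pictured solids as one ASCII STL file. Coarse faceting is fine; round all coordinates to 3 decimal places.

solid 
facet normal -0.395 0.579 0.713
outer loop
vertex 2.221 1.723 -2.366
vertex 2.968 2.703 -2.747
vertex 1.116 2.182 -3.351
endloop
endfacet
facet normal -0.579 -0.760 0.295
outer loop
vertex 1.872 1.077 -4.713
vertex 2.221 1.723 -2.366
vertex 1.116 2.182 -3.351
endloop
endfacet
facet normal -0.395 0.579 0.713
outer loop
vertex 1.116 2.182 -3.351
vertex 2.968 2.703 -2.747
vertex 1.863 3.162 -3.732
endloop
endfacet
facet normal -0.713 0.296 -0.636
outer loop
vertex 1.863 3.162 -3.732
vertex 1.872 1.077 -4.713
vertex 1.116 2.182 -3.351
endloop
endfacet
facet normal 0.713 -0.296 0.636
outer loop
vertex 2.221 1.723 -2.366
vertex 3.724 1.598 -4.109
vertex 2.968 2.703 -2.747
endloop
endfacet
facet normal -0.579 -0.760 0.295
outer loop
vertex 2.977 0.618 -3.728
vertex 2.221 1.723 -2.366
vertex 1.872 1.077 -4.713
endloop
endfacet
facet normal 0.713 -0.296 0.636
outer loop
vertex 2.977 0.618 -3.728
vertex 3.724 1.598 -4.109
vertex 2.221 1.723 -2.366
endloop
endfacet
facet normal 0.579 0.760 -0.295
outer loop
vertex 2.968 2.703 -2.747
vertex 3.724 1.598 -4.109
vertex 1.863 3.162 -3.732
endloop
endfacet
facet normal -0.713 0.296 -0.636
outer loop
vertex 2.619 2.057 -5.094
vertex 1.872 1.077 -4.713
vertex 1.863 3.162 -3.732
endloop
endfacet
facet normal 0.579 0.760 -0.295
outer loop
vertex 1.863 3.162 -3.732
vertex 3.724 1.598 -4.109
vertex 2.619 2.057 -5.094
endloop
endfacet
facet normal 0.395 -0.579 -0.713
outer loop
vertex 2.619 2.057 -5.094
vertex 2.977 0.618 -3.728
vertex 1.872 1.077 -4.713
endloop
endfacet
facet normal 0.395 -0.579 -0.713
outer loop
vertex 3.724 1.598 -4.109
vertex 2.977 0.618 -3.728
vertex 2.619 2.057 -5.094
endloop
endfacet
facet normal -0.261 0.855 -0.448
outer loop
vertex -1.588 -1.28 -3.065
vertex -2.438 -1.236 -2.485
vertex -1.566 -0.797 -2.155
endloop
endfacet
facet normal 0.447 0.786 -0.428
outer loop
vertex -1.588 -1.28 -3.065
vertex -1.566 -0.797 -2.155
vertex -0.779 -1.399 -2.438
endloop
endfacet
facet normal 0.619 0.180 -0.764
outer loop
vertex -1.588 -1.28 -3.065
vertex -0.779 -1.399 -2.438
vertex -1.165 -2.211 -2.942
endloop
endfacet
facet normal 0.016 -0.124 -0.992
outer loop
vertex -1.588 -1.28 -3.065
vertex -1.165 -2.211 -2.942
vertex -2.19 -2.11 -2.971
endloop
endfacet
facet normal -0.528 0.293 -0.797
outer loop
vertex -1.588 -1.28 -3.065
vertex -2.19 -2.11 -2.971
vertex -2.438 -1.236 -2.485
endloop
endfacet
facet normal 0.644 0.721 0.256
outer loop
vertex -0.779 -1.399 -2.438
vertex -1.566 -0.797 -2.155
vertex -1.13 -1.43 -1.469
endloop
endfacet
facet normal -0.504 0.834 0.223
outer loop
vertex -1.566 -0.797 -2.155
vertex -2.438 -1.236 -2.485
vertex -2.155 -1.329 -1.498
endloop
endfacet
facet normal -0.937 -0.076 -0.342
outer loop
vertex -2.438 -1.236 -2.485
vertex -2.19 -2.11 -2.971
vertex -2.541 -2.141 -2.002
endloop
endfacet
facet normal -0.055 -0.751 -0.658
outer loop
vertex -2.19 -2.11 -2.971
vertex -1.165 -2.211 -2.942
vertex -1.754 -2.743 -2.285
endloop
endfacet
facet normal 0.922 -0.259 -0.289
outer loop
vertex -1.165 -2.211 -2.942
vertex -0.779 -1.399 -2.438
vertex -0.882 -2.304 -1.955
endloop
endfacet
facet normal -0.016 0.124 0.992
outer loop
vertex -1.732 -2.26 -1.375
vertex -1.13 -1.43 -1.469
vertex -2.155 -1.329 -1.498
endloop
endfacet
facet normal -0.619 -0.180 0.764
outer loop
vertex -1.732 -2.26 -1.375
vertex -2.155 -1.329 -1.498
vertex -2.541 -2.141 -2.002
endloop
endfacet
facet normal -0.447 -0.786 0.428
outer loop
vertex -1.732 -2.26 -1.375
vertex -2.541 -2.141 -2.002
vertex -1.754 -2.743 -2.285
endloop
endfacet
facet normal 0.261 -0.855 0.448
outer loop
vertex -1.732 -2.26 -1.375
vertex -1.754 -2.743 -2.285
vertex -0.882 -2.304 -1.955
endloop
endfacet
facet normal 0.528 -0.293 0.797
outer loop
vertex -1.732 -2.26 -1.375
vertex -0.882 -2.304 -1.955
vertex -1.13 -1.43 -1.469
endloop
endfacet
facet normal 0.055 0.751 0.658
outer loop
vertex -2.155 -1.329 -1.498
vertex -1.13 -1.43 -1.469
vertex -1.566 -0.797 -2.155
endloop
endfacet
facet normal -0.922 0.259 0.289
outer loop
vertex -2.541 -2.141 -2.002
vertex -2.155 -1.329 -1.498
vertex -2.438 -1.236 -2.485
endloop
endfacet
facet normal -0.644 -0.721 -0.256
outer loop
vertex -1.754 -2.743 -2.285
vertex -2.541 -2.141 -2.002
vertex -2.19 -2.11 -2.971
endloop
endfacet
facet normal 0.504 -0.834 -0.223
outer loop
vertex -0.882 -2.304 -1.955
vertex -1.754 -2.743 -2.285
vertex -1.165 -2.211 -2.942
endloop
endfacet
facet normal 0.937 0.076 0.342
outer loop
vertex -1.13 -1.43 -1.469
vertex -0.882 -2.304 -1.955
vertex -0.779 -1.399 -2.438
endloop
endfacet

endsolid


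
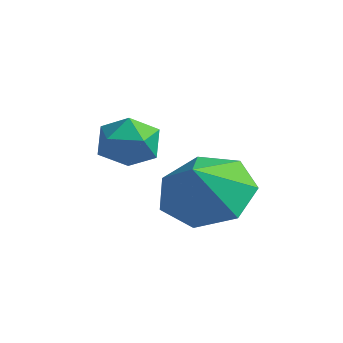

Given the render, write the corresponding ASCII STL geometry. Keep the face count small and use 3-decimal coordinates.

solid 
facet normal -0.325 0.574 -0.752
outer loop
vertex 0.354 2.109 -0.357
vertex -0.009 2.698 0.249
vertex 0.836 2.698 -0.116
endloop
endfacet
facet normal 0.772 -0.636 0.011
outer loop
vertex 0.354 2.109 -0.357
vertex 0.836 2.698 -0.116
vertex 0.329 2.102 1.031
endloop
endfacet
facet normal -0.325 0.573 -0.752
outer loop
vertex 0.836 2.698 -0.116
vertex -0.009 2.698 0.249
vertex 0.681 3.287 0.4
endloop
endfacet
facet normal 0.926 -0.079 0.368
outer loop
vertex 0.836 2.698 -0.116
vertex 0.681 3.287 0.4
vertex 0.329 2.102 1.031
endloop
endfacet
facet normal -0.325 0.573 -0.752
outer loop
vertex 0.681 3.287 0.4
vertex -0.009 2.698 0.249
vertex 0.007 3.433 0.802
endloop
endfacet
facet normal 0.536 0.267 0.801
outer loop
vertex 0.681 3.287 0.4
vertex 0.007 3.433 0.802
vertex 0.329 2.102 1.031
endloop
endfacet
facet normal -0.325 0.573 -0.752
outer loop
vertex 0.007 3.433 0.802
vertex -0.009 2.698 0.249
vertex -0.679 3.025 0.788
endloop
endfacet
facet normal -0.106 0.144 0.984
outer loop
vertex 0.007 3.433 0.802
vertex -0.679 3.025 0.788
vertex 0.329 2.102 1.031
endloop
endfacet
facet normal -0.324 0.574 -0.752
outer loop
vertex -0.679 3.025 0.788
vertex -0.009 2.698 0.249
vertex -0.861 2.371 0.367
endloop
endfacet
facet normal -0.515 -0.358 0.779
outer loop
vertex -0.679 3.025 0.788
vertex -0.861 2.371 0.367
vertex 0.329 2.102 1.031
endloop
endfacet
facet normal -0.324 0.573 -0.753
outer loop
vertex -0.861 2.371 0.367
vertex -0.009 2.698 0.249
vertex -0.401 1.963 -0.142
endloop
endfacet
facet normal -0.384 -0.858 0.341
outer loop
vertex -0.861 2.371 0.367
vertex -0.401 1.963 -0.142
vertex 0.329 2.102 1.031
endloop
endfacet
facet normal -0.325 0.573 -0.752
outer loop
vertex -0.401 1.963 -0.142
vertex -0.009 2.698 0.249
vertex 0.354 2.109 -0.357
endloop
endfacet
facet normal 0.189 -0.982 -0.002
outer loop
vertex -0.401 1.963 -0.142
vertex 0.354 2.109 -0.357
vertex 0.329 2.102 1.031
endloop
endfacet
facet normal -0.716 0.692 -0.088
outer loop
vertex -1.658 2.699 0.859
vertex -2.112 2.232 0.88
vertex -1.908 2.513 1.431
endloop
endfacet
facet normal -0.145 0.958 0.248
outer loop
vertex -1.658 2.699 0.859
vertex -1.908 2.513 1.431
vertex -1.268 2.624 1.376
endloop
endfacet
facet normal 0.417 0.890 -0.186
outer loop
vertex -1.658 2.699 0.859
vertex -1.268 2.624 1.376
vertex -1.077 2.412 0.79
endloop
endfacet
facet normal 0.194 0.582 -0.790
outer loop
vertex -1.658 2.699 0.859
vertex -1.077 2.412 0.79
vertex -1.599 2.169 0.483
endloop
endfacet
facet normal -0.507 0.460 -0.729
outer loop
vertex -1.658 2.699 0.859
vertex -1.599 2.169 0.483
vertex -2.112 2.232 0.88
endloop
endfacet
facet normal -0.026 0.561 0.827
outer loop
vertex -1.268 2.624 1.376
vertex -1.908 2.513 1.431
vertex -1.481 2.111 1.717
endloop
endfacet
facet normal -0.950 0.131 0.285
outer loop
vertex -1.908 2.513 1.431
vertex -2.112 2.232 0.88
vertex -2.003 1.868 1.41
endloop
endfacet
facet normal -0.612 -0.246 -0.752
outer loop
vertex -2.112 2.232 0.88
vertex -1.599 2.169 0.483
vertex -1.812 1.656 0.824
endloop
endfacet
facet normal 0.523 -0.049 -0.851
outer loop
vertex -1.599 2.169 0.483
vertex -1.077 2.412 0.79
vertex -1.172 1.767 0.769
endloop
endfacet
facet normal 0.885 0.449 0.126
outer loop
vertex -1.077 2.412 0.79
vertex -1.268 2.624 1.376
vertex -0.968 2.048 1.32
endloop
endfacet
facet normal -0.194 -0.582 0.790
outer loop
vertex -1.422 1.581 1.341
vertex -1.481 2.111 1.717
vertex -2.003 1.868 1.41
endloop
endfacet
facet normal -0.417 -0.890 0.186
outer loop
vertex -1.422 1.581 1.341
vertex -2.003 1.868 1.41
vertex -1.812 1.656 0.824
endloop
endfacet
facet normal 0.145 -0.958 -0.248
outer loop
vertex -1.422 1.581 1.341
vertex -1.812 1.656 0.824
vertex -1.172 1.767 0.769
endloop
endfacet
facet normal 0.716 -0.692 0.088
outer loop
vertex -1.422 1.581 1.341
vertex -1.172 1.767 0.769
vertex -0.968 2.048 1.32
endloop
endfacet
facet normal 0.507 -0.460 0.729
outer loop
vertex -1.422 1.581 1.341
vertex -0.968 2.048 1.32
vertex -1.481 2.111 1.717
endloop
endfacet
facet normal -0.523 0.049 0.851
outer loop
vertex -2.003 1.868 1.41
vertex -1.481 2.111 1.717
vertex -1.908 2.513 1.431
endloop
endfacet
facet normal -0.885 -0.449 -0.126
outer loop
vertex -1.812 1.656 0.824
vertex -2.003 1.868 1.41
vertex -2.112 2.232 0.88
endloop
endfacet
facet normal 0.026 -0.561 -0.827
outer loop
vertex -1.172 1.767 0.769
vertex -1.812 1.656 0.824
vertex -1.599 2.169 0.483
endloop
endfacet
facet normal 0.950 -0.131 -0.285
outer loop
vertex -0.968 2.048 1.32
vertex -1.172 1.767 0.769
vertex -1.077 2.412 0.79
endloop
endfacet
facet normal 0.612 0.246 0.752
outer loop
vertex -1.481 2.111 1.717
vertex -0.968 2.048 1.32
vertex -1.268 2.624 1.376
endloop
endfacet

endsolid
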